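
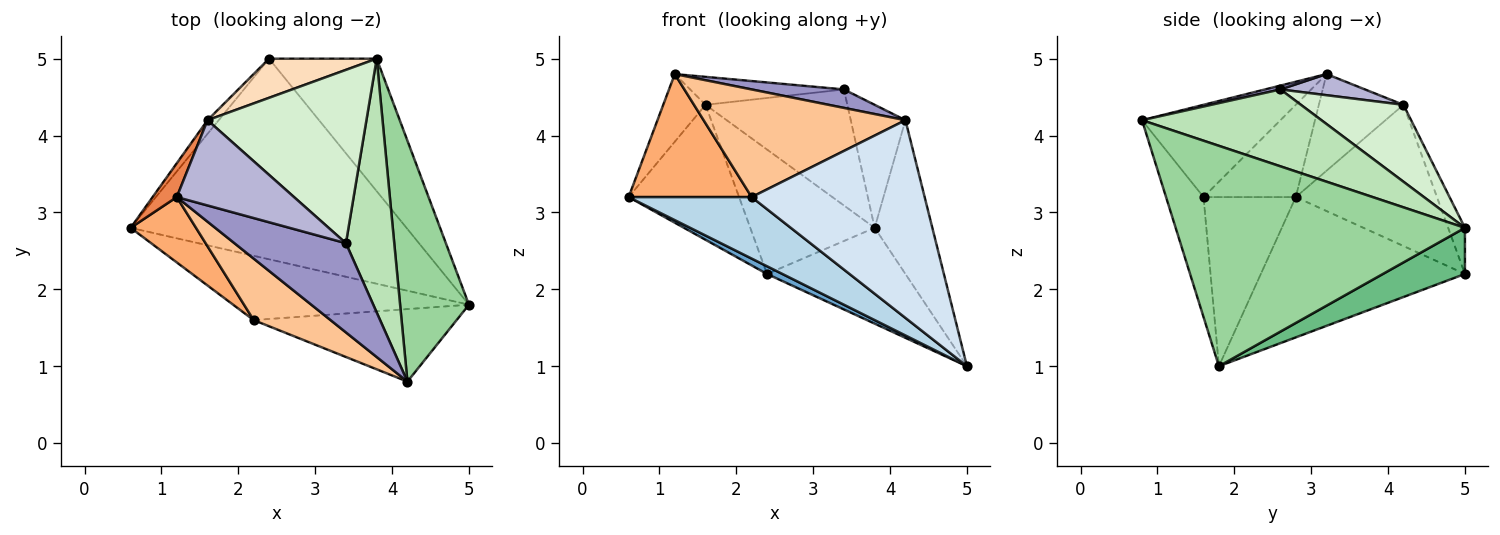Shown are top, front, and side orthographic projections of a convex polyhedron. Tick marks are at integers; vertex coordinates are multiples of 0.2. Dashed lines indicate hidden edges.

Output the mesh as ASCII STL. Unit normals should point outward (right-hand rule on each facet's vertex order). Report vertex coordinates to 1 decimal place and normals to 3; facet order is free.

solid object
 facet normal -0.453 -0.034 -0.891
  outer loop
   vertex 2.4 5.0 2.2
   vertex 5.0 1.8 1.0
   vertex 0.6 2.8 3.2
  endloop
 endfacet
 facet normal -0.786 0.615 -0.062
  outer loop
   vertex 1.6 4.2 4.4
   vertex 2.4 5.0 2.2
   vertex 0.6 2.8 3.2
  endloop
 endfacet
 facet normal -0.460 -0.614 -0.642
  outer loop
   vertex 2.2 1.6 3.2
   vertex 0.6 2.8 3.2
   vertex 5.0 1.8 1.0
  endloop
 endfacet
 facet normal -0.199 -0.920 -0.337
  outer loop
   vertex 2.2 1.6 3.2
   vertex 5.0 1.8 1.0
   vertex 4.2 0.8 4.2
  endloop
 endfacet
 facet normal -0.873 0.436 0.218
  outer loop
   vertex 1.2 3.2 4.8
   vertex 1.6 4.2 4.4
   vertex 0.6 2.8 3.2
  endloop
 endfacet
 facet normal -0.552 -0.736 0.391
  outer loop
   vertex 1.2 3.2 4.8
   vertex 0.6 2.8 3.2
   vertex 2.2 1.6 3.2
  endloop
 endfacet
 facet normal -0.512 -0.746 0.426
  outer loop
   vertex 1.2 3.2 4.8
   vertex 2.2 1.6 3.2
   vertex 4.2 0.8 4.2
  endloop
 endfacet
 facet normal -0.128 0.946 0.298
  outer loop
   vertex 3.8 5.0 2.8
   vertex 2.4 5.0 2.2
   vertex 1.6 4.2 4.4
  endloop
 endfacet
 facet normal 0.328 0.554 -0.765
  outer loop
   vertex 3.8 5.0 2.8
   vertex 5.0 1.8 1.0
   vertex 2.4 5.0 2.2
  endloop
 endfacet
 facet normal 0.938 0.187 0.293
  outer loop
   vertex 3.8 5.0 2.8
   vertex 4.2 0.8 4.2
   vertex 5.0 1.8 1.0
  endloop
 endfacet
 facet normal 0.820 0.250 0.515
  outer loop
   vertex 3.4 2.6 4.6
   vertex 4.2 0.8 4.2
   vertex 3.8 5.0 2.8
  endloop
 endfacet
 facet normal 0.373 0.516 0.771
  outer loop
   vertex 3.4 2.6 4.6
   vertex 3.8 5.0 2.8
   vertex 1.6 4.2 4.4
  endloop
 endfacet
 facet normal 0.034 -0.202 0.979
  outer loop
   vertex 3.4 2.6 4.6
   vertex 1.2 3.2 4.8
   vertex 4.2 0.8 4.2
  endloop
 endfacet
 facet normal 0.169 0.307 0.937
  outer loop
   vertex 3.4 2.6 4.6
   vertex 1.6 4.2 4.4
   vertex 1.2 3.2 4.8
  endloop
 endfacet
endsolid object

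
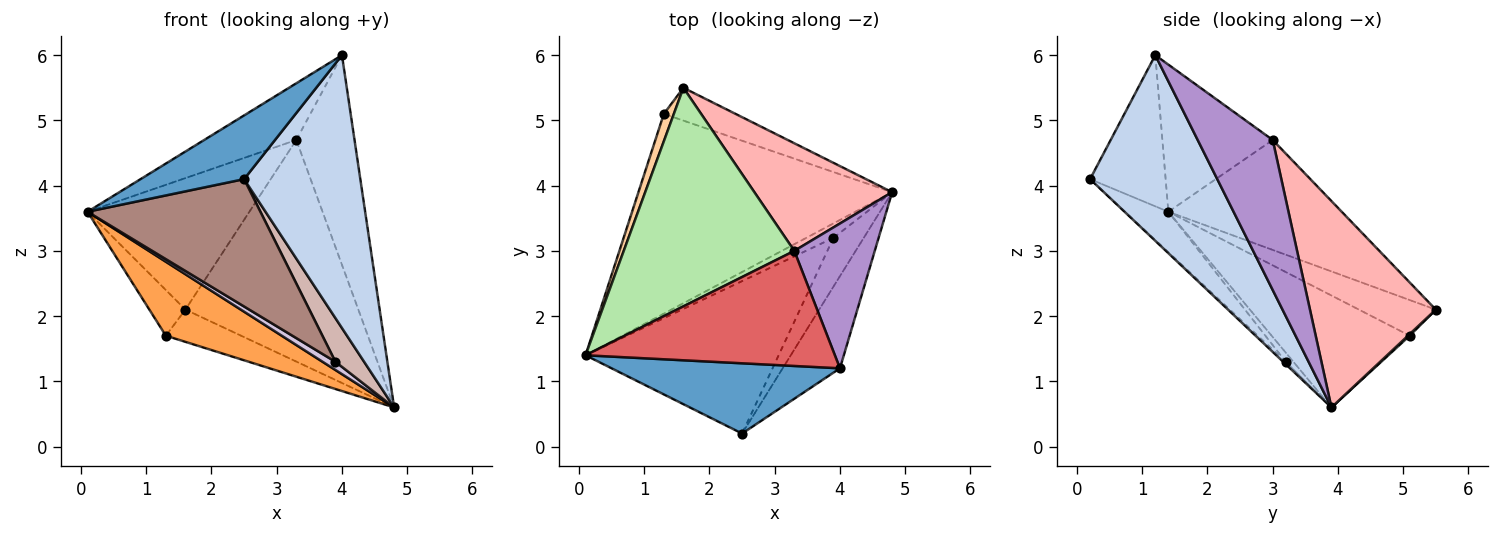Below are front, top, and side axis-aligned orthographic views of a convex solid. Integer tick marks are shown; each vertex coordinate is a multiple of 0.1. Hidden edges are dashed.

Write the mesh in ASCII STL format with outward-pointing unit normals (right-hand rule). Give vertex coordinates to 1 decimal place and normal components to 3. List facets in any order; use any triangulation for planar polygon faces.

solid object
 facet normal -0.440 -0.603 0.665
  outer loop
   vertex 2.5 0.2 4.1
   vertex 4.0 1.2 6.0
   vertex 0.1 1.4 3.6
  endloop
 endfacet
 facet normal 0.720 -0.658 -0.222
  outer loop
   vertex 2.5 0.2 4.1
   vertex 4.8 3.9 0.6
   vertex 4.0 1.2 6.0
  endloop
 endfacet
 facet normal -0.382 -0.321 -0.866
  outer loop
   vertex 1.3 5.1 1.7
   vertex 4.8 3.9 0.6
   vertex 0.1 1.4 3.6
  endloop
 endfacet
 facet normal -0.877 0.411 0.247
  outer loop
   vertex 1.3 5.1 1.7
   vertex 0.1 1.4 3.6
   vertex 1.6 5.5 2.1
  endloop
 endfacet
 facet normal 0.016 0.701 -0.713
  outer loop
   vertex 1.3 5.1 1.7
   vertex 1.6 5.5 2.1
   vertex 4.8 3.9 0.6
  endloop
 endfacet
 facet normal -0.483 0.451 0.750
  outer loop
   vertex 3.3 3.0 4.7
   vertex 1.6 5.5 2.1
   vertex 0.1 1.4 3.6
  endloop
 endfacet
 facet normal -0.468 0.391 0.793
  outer loop
   vertex 3.3 3.0 4.7
   vertex 0.1 1.4 3.6
   vertex 4.0 1.2 6.0
  endloop
 endfacet
 facet normal 0.548 0.753 0.366
  outer loop
   vertex 3.3 3.0 4.7
   vertex 4.8 3.9 0.6
   vertex 1.6 5.5 2.1
  endloop
 endfacet
 facet normal 0.727 0.565 0.390
  outer loop
   vertex 3.3 3.0 4.7
   vertex 4.0 1.2 6.0
   vertex 4.8 3.9 0.6
  endloop
 endfacet
 facet normal -0.281 -0.474 -0.835
  outer loop
   vertex 3.9 3.2 1.3
   vertex 0.1 1.4 3.6
   vertex 4.8 3.9 0.6
  endloop
 endfacet
 facet normal -0.159 -0.633 -0.758
  outer loop
   vertex 3.9 3.2 1.3
   vertex 2.5 0.2 4.1
   vertex 0.1 1.4 3.6
  endloop
 endfacet
 facet normal -0.061 -0.666 -0.744
  outer loop
   vertex 3.9 3.2 1.3
   vertex 4.8 3.9 0.6
   vertex 2.5 0.2 4.1
  endloop
 endfacet
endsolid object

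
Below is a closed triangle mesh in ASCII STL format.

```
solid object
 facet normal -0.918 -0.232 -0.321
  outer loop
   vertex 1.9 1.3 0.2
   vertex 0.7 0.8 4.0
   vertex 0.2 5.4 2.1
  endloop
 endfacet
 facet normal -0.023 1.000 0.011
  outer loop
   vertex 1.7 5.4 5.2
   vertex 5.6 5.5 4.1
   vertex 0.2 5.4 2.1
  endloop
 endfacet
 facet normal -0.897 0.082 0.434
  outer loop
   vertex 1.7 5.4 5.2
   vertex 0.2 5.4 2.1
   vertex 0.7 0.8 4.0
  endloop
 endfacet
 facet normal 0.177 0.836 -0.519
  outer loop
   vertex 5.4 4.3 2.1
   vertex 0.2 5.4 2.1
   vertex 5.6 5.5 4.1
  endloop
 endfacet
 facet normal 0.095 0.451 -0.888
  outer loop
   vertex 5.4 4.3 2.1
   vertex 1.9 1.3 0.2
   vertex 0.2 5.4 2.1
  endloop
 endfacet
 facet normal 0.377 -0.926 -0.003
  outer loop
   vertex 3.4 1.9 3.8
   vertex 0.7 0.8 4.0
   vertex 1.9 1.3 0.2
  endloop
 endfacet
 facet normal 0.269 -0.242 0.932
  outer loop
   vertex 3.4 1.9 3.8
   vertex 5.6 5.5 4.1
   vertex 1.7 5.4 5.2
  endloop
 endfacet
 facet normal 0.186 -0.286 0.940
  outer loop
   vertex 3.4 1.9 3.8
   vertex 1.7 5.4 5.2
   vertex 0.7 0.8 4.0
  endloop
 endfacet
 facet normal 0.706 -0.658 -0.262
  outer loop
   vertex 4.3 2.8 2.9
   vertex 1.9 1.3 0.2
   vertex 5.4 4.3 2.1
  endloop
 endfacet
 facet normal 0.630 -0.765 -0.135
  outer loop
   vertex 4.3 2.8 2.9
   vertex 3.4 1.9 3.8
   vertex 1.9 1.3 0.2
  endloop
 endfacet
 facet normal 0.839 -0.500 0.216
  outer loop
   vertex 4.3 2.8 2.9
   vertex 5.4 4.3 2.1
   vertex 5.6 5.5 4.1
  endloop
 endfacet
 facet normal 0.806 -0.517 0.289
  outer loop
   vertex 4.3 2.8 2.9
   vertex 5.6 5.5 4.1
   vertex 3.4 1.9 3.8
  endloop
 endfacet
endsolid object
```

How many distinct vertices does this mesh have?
8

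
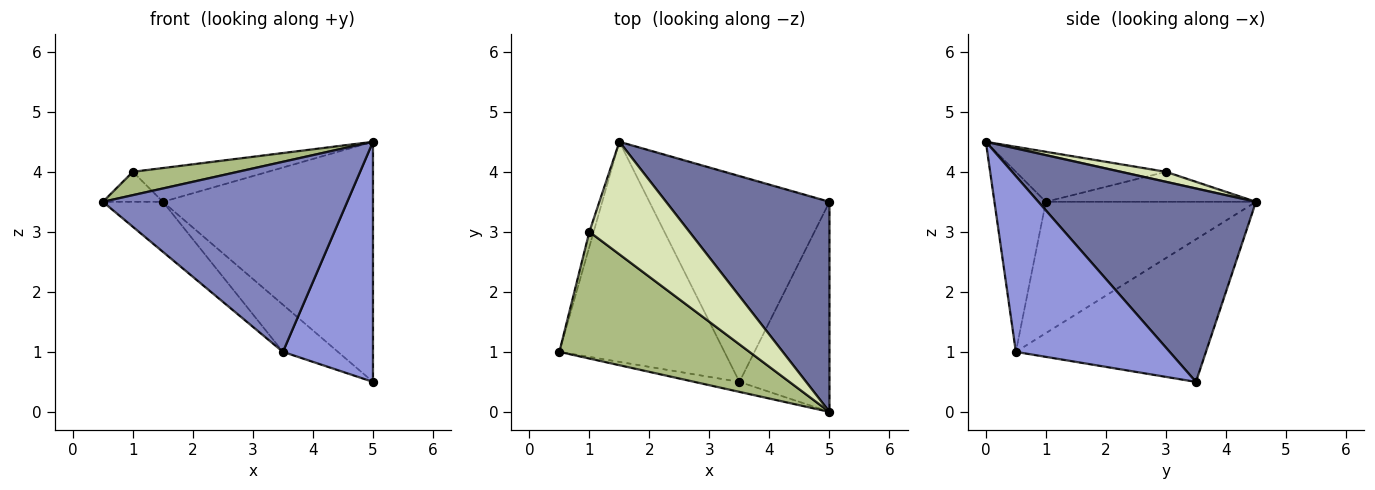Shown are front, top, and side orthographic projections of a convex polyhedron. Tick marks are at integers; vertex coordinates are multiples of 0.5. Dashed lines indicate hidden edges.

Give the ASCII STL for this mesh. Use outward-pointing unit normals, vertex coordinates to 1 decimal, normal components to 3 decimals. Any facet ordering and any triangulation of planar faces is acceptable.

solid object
 facet normal 0.615 0.594 0.519
  outer loop
   vertex 1.5 4.5 3.5
   vertex 5.0 0.0 4.5
   vertex 5.0 3.5 0.5
  endloop
 endfacet
 facet normal -0.206 -0.977 -0.051
  outer loop
   vertex 3.5 0.5 1.0
   vertex 5.0 0.0 4.5
   vertex 0.5 1.0 3.5
  endloop
 endfacet
 facet normal 0.789 -0.462 -0.404
  outer loop
   vertex 3.5 0.5 1.0
   vertex 5.0 3.5 0.5
   vertex 5.0 0.0 4.5
  endloop
 endfacet
 facet normal -0.613 0.175 -0.771
  outer loop
   vertex 3.5 0.5 1.0
   vertex 0.5 1.0 3.5
   vertex 1.5 4.5 3.5
  endloop
 endfacet
 facet normal -0.611 0.177 -0.772
  outer loop
   vertex 3.5 0.5 1.0
   vertex 1.5 4.5 3.5
   vertex 5.0 3.5 0.5
  endloop
 endfacet
 facet normal -0.251 -0.175 0.952
  outer loop
   vertex 1.0 3.0 4.0
   vertex 0.5 1.0 3.5
   vertex 5.0 0.0 4.5
  endloop
 endfacet
 facet normal -0.953 0.272 -0.136
  outer loop
   vertex 1.0 3.0 4.0
   vertex 1.5 4.5 3.5
   vertex 0.5 1.0 3.5
  endloop
 endfacet
 facet normal 0.095 0.286 0.953
  outer loop
   vertex 1.0 3.0 4.0
   vertex 5.0 0.0 4.5
   vertex 1.5 4.5 3.5
  endloop
 endfacet
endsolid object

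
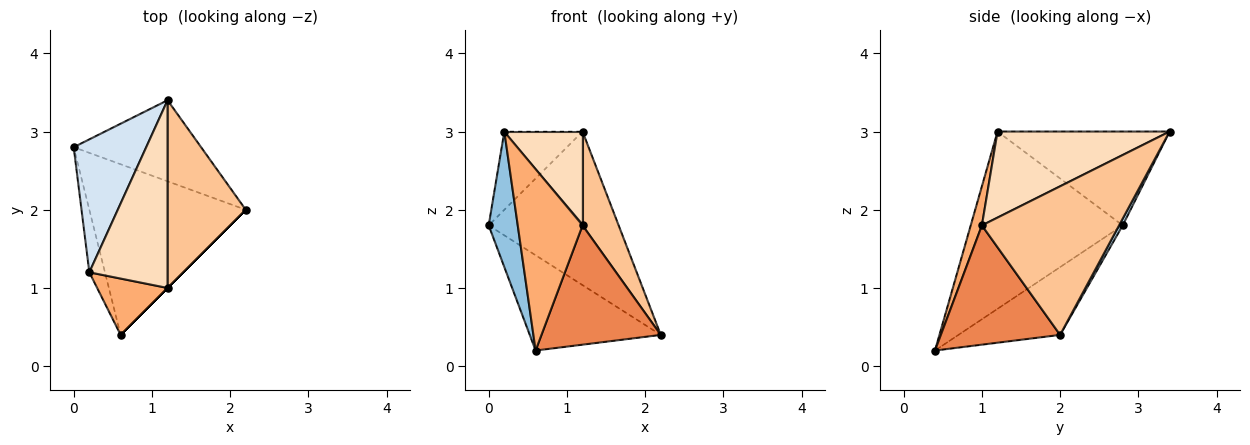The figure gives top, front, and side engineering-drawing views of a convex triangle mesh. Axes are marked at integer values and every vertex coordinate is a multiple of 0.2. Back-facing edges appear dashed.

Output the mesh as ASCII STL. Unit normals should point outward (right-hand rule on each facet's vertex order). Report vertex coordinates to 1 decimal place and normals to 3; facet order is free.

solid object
 facet normal -0.354 0.456 -0.817
  outer loop
   vertex 0.6 0.4 0.2
   vertex 0.0 2.8 1.8
   vertex 2.2 2.0 0.4
  endloop
 endfacet
 facet normal -0.979 -0.187 -0.086
  outer loop
   vertex 0.2 1.2 3.0
   vertex 0.0 2.8 1.8
   vertex 0.6 0.4 0.2
  endloop
 endfacet
 facet normal 0.025 0.884 -0.467
  outer loop
   vertex 1.2 3.4 3.0
   vertex 2.2 2.0 0.4
   vertex 0.0 2.8 1.8
  endloop
 endfacet
 facet normal -0.745 0.338 0.575
  outer loop
   vertex 1.2 3.4 3.0
   vertex 0.0 2.8 1.8
   vertex 0.2 1.2 3.0
  endloop
 endfacet
 facet normal 0.707 -0.707 0.000
  outer loop
   vertex 1.2 1.0 1.8
   vertex 0.6 0.4 0.2
   vertex 2.2 2.0 0.4
  endloop
 endfacet
 facet normal 0.162 -0.942 0.292
  outer loop
   vertex 1.2 1.0 1.8
   vertex 0.2 1.2 3.0
   vertex 0.6 0.4 0.2
  endloop
 endfacet
 facet normal 0.862 -0.227 0.454
  outer loop
   vertex 1.2 1.0 1.8
   vertex 2.2 2.0 0.4
   vertex 1.2 3.4 3.0
  endloop
 endfacet
 facet normal 0.701 -0.319 0.638
  outer loop
   vertex 1.2 1.0 1.8
   vertex 1.2 3.4 3.0
   vertex 0.2 1.2 3.0
  endloop
 endfacet
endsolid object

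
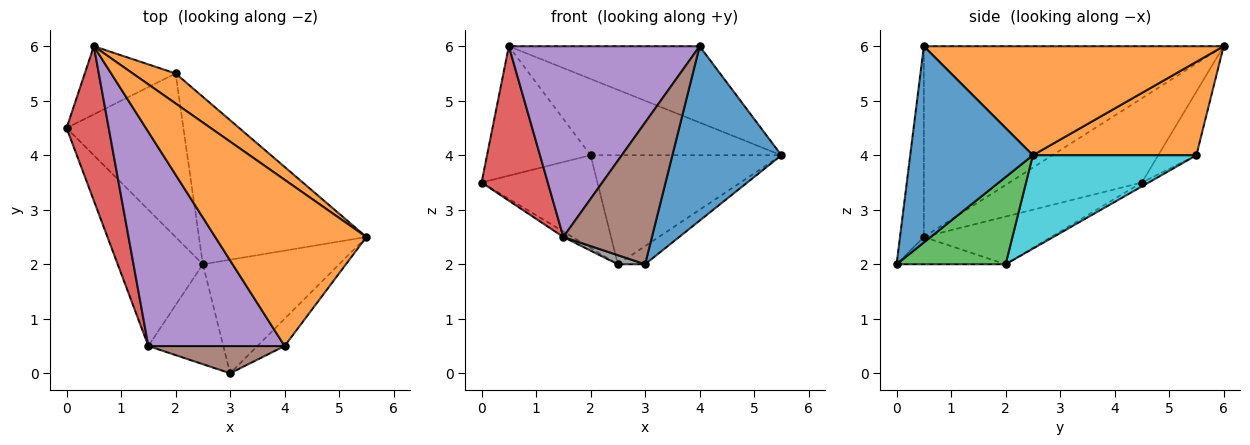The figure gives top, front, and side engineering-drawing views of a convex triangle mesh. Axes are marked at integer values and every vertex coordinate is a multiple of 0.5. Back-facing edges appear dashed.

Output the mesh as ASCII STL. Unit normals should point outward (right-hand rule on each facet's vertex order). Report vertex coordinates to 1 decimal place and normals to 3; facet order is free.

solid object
 facet normal 0.743 -0.661 -0.103
  outer loop
   vertex 4.0 0.5 6.0
   vertex 3.0 0.0 2.0
   vertex 5.5 2.5 4.0
  endloop
 endfacet
 facet normal 0.548 0.349 0.760
  outer loop
   vertex 4.0 0.5 6.0
   vertex 5.5 2.5 4.0
   vertex 0.5 6.0 6.0
  endloop
 endfacet
 facet normal 0.534 0.134 -0.835
  outer loop
   vertex 2.5 2.0 2.0
   vertex 5.5 2.5 4.0
   vertex 3.0 0.0 2.0
  endloop
 endfacet
 facet normal -0.816 -0.408 0.408
  outer loop
   vertex 1.5 0.5 2.5
   vertex 0.5 6.0 6.0
   vertex 0.0 4.5 3.5
  endloop
 endfacet
 facet normal -0.723 -0.460 0.516
  outer loop
   vertex 1.5 0.5 2.5
   vertex 4.0 0.5 6.0
   vertex 0.5 6.0 6.0
  endloop
 endfacet
 facet normal -0.256 -0.949 0.183
  outer loop
   vertex 1.5 0.5 2.5
   vertex 3.0 0.0 2.0
   vertex 4.0 0.5 6.0
  endloop
 endfacet
 facet normal -0.488 0.035 -0.872
  outer loop
   vertex 1.5 0.5 2.5
   vertex 0.0 4.5 3.5
   vertex 2.5 2.0 2.0
  endloop
 endfacet
 facet normal -0.341 -0.085 -0.936
  outer loop
   vertex 1.5 0.5 2.5
   vertex 2.5 2.0 2.0
   vertex 3.0 0.0 2.0
  endloop
 endfacet
 facet normal -0.029 0.493 -0.870
  outer loop
   vertex 2.0 5.5 4.0
   vertex 2.5 2.0 2.0
   vertex 0.0 4.5 3.5
  endloop
 endfacet
 facet normal 0.424 0.494 -0.759
  outer loop
   vertex 2.0 5.5 4.0
   vertex 5.5 2.5 4.0
   vertex 2.5 2.0 2.0
  endloop
 endfacet
 facet normal -0.310 0.841 -0.443
  outer loop
   vertex 2.0 5.5 4.0
   vertex 0.0 4.5 3.5
   vertex 0.5 6.0 6.0
  endloop
 endfacet
 facet normal 0.624 0.728 0.286
  outer loop
   vertex 2.0 5.5 4.0
   vertex 0.5 6.0 6.0
   vertex 5.5 2.5 4.0
  endloop
 endfacet
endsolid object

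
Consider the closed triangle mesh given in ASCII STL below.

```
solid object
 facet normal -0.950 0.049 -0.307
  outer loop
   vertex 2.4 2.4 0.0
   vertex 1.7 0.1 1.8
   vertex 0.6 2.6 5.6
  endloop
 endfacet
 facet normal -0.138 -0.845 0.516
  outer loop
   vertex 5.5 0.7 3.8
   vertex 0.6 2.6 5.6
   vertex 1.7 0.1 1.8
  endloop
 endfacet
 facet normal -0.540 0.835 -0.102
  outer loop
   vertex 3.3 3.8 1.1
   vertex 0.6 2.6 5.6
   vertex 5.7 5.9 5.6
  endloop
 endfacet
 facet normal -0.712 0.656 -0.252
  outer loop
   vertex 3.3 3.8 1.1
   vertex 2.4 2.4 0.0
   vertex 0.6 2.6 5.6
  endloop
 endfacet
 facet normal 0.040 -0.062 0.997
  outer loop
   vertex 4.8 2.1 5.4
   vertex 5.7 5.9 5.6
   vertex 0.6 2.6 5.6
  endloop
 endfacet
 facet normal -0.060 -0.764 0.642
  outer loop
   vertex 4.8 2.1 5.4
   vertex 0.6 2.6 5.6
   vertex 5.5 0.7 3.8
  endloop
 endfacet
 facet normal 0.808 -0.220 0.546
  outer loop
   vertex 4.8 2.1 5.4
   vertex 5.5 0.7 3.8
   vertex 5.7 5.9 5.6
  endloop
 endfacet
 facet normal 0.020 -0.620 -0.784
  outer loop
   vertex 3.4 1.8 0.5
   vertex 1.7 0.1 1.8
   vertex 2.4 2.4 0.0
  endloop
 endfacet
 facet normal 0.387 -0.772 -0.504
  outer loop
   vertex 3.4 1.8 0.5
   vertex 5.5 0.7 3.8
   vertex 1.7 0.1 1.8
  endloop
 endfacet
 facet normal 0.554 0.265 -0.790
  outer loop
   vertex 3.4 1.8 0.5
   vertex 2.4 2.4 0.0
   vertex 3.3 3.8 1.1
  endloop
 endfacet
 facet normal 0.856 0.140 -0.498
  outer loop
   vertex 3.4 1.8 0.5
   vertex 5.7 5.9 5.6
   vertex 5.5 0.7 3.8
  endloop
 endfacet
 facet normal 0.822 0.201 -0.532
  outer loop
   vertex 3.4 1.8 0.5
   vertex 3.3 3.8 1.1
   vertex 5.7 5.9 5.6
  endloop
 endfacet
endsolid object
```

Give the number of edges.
18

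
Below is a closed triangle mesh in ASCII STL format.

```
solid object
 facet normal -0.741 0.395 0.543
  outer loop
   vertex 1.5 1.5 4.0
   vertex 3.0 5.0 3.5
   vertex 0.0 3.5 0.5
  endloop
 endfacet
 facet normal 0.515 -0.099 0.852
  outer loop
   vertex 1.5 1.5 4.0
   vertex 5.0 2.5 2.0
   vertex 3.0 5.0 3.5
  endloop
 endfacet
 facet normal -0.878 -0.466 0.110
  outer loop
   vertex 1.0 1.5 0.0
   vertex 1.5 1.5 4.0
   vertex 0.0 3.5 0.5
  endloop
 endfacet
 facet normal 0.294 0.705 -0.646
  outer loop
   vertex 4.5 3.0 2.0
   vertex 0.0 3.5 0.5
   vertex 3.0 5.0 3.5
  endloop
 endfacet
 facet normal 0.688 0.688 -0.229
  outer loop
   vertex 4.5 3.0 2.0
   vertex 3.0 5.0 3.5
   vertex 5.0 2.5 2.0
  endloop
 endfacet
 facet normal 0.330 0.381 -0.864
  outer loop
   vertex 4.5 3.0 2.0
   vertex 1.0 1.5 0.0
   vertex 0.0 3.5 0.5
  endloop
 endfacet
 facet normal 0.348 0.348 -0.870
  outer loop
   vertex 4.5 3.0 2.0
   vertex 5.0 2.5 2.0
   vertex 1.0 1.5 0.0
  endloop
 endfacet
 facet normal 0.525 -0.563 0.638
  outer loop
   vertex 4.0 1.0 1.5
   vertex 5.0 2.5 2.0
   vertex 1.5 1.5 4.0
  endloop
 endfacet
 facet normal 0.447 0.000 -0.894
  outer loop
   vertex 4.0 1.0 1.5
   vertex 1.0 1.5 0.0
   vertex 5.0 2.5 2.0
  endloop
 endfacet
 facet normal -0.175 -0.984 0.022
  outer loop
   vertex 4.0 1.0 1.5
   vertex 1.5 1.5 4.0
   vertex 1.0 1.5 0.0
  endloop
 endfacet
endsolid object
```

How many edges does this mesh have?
15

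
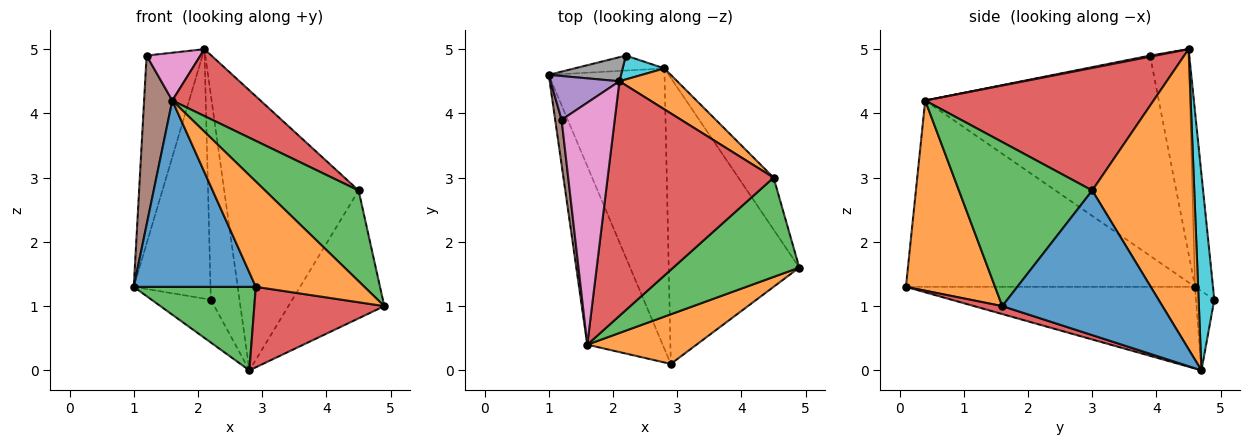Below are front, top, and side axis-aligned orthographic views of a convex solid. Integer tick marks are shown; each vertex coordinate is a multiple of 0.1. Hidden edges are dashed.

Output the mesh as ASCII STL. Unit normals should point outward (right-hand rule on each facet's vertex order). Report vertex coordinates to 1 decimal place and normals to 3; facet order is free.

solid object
 facet normal -0.863 -0.364 -0.349
  outer loop
   vertex 1.6 0.4 4.2
   vertex 1.0 4.6 1.3
   vertex 2.9 0.1 1.3
  endloop
 endfacet
 facet normal 0.596 -0.726 0.342
  outer loop
   vertex 1.6 0.4 4.2
   vertex 2.9 0.1 1.3
   vertex 4.9 1.6 1.0
  endloop
 endfacet
 facet normal -0.560 -0.237 -0.794
  outer loop
   vertex 2.8 4.7 0.0
   vertex 2.9 0.1 1.3
   vertex 1.0 4.6 1.3
  endloop
 endfacet
 facet normal 0.059 -0.270 -0.961
  outer loop
   vertex 2.8 4.7 0.0
   vertex 4.9 1.6 1.0
   vertex 2.9 0.1 1.3
  endloop
 endfacet
 facet normal -0.559 0.807 0.188
  outer loop
   vertex 1.2 3.9 4.9
   vertex 2.1 4.5 5.0
   vertex 1.0 4.6 1.3
  endloop
 endfacet
 facet normal -0.992 -0.120 0.032
  outer loop
   vertex 1.2 3.9 4.9
   vertex 1.0 4.6 1.3
   vertex 1.6 0.4 4.2
  endloop
 endfacet
 facet normal 0.020 -0.194 0.981
  outer loop
   vertex 1.2 3.9 4.9
   vertex 1.6 0.4 4.2
   vertex 2.1 4.5 5.0
  endloop
 endfacet
 facet normal -0.227 0.969 0.094
  outer loop
   vertex 2.2 4.9 1.1
   vertex 1.0 4.6 1.3
   vertex 2.1 4.5 5.0
  endloop
 endfacet
 facet normal -0.279 0.906 -0.317
  outer loop
   vertex 2.2 4.9 1.1
   vertex 2.8 4.7 0.0
   vertex 1.0 4.6 1.3
  endloop
 endfacet
 facet normal 0.477 0.873 0.102
  outer loop
   vertex 2.2 4.9 1.1
   vertex 2.1 4.5 5.0
   vertex 2.8 4.7 0.0
  endloop
 endfacet
 facet normal 0.840 0.503 -0.205
  outer loop
   vertex 4.5 3.0 2.8
   vertex 4.9 1.6 1.0
   vertex 2.8 4.7 0.0
  endloop
 endfacet
 facet normal 0.601 0.791 0.116
  outer loop
   vertex 4.5 3.0 2.8
   vertex 2.8 4.7 0.0
   vertex 2.1 4.5 5.0
  endloop
 endfacet
 facet normal 0.693 -0.486 0.532
  outer loop
   vertex 4.5 3.0 2.8
   vertex 1.6 0.4 4.2
   vertex 4.9 1.6 1.0
  endloop
 endfacet
 facet normal 0.579 -0.224 0.784
  outer loop
   vertex 4.5 3.0 2.8
   vertex 2.1 4.5 5.0
   vertex 1.6 0.4 4.2
  endloop
 endfacet
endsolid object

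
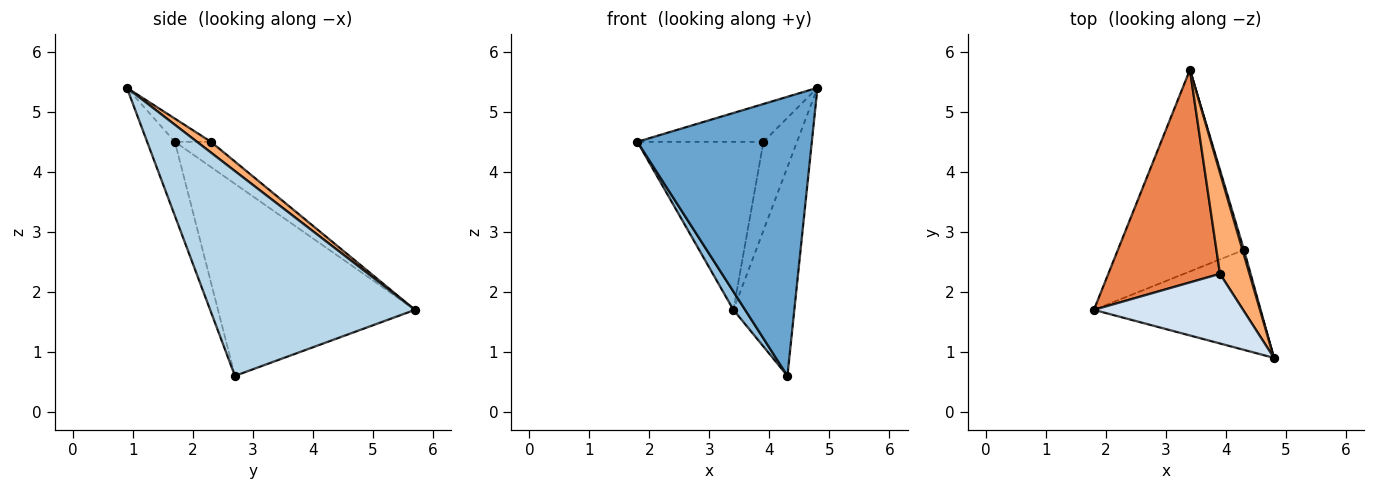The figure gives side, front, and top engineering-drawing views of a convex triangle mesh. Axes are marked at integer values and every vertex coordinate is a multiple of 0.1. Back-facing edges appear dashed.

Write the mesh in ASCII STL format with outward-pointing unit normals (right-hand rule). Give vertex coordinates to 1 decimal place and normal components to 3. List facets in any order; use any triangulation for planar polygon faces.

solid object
 facet normal -0.148 -0.931 -0.334
  outer loop
   vertex 4.3 2.7 0.6
   vertex 4.8 0.9 5.4
   vertex 1.8 1.7 4.5
  endloop
 endfacet
 facet normal -0.835 -0.050 -0.548
  outer loop
   vertex 4.3 2.7 0.6
   vertex 1.8 1.7 4.5
   vertex 3.4 5.7 1.7
  endloop
 endfacet
 facet normal 0.959 0.285 0.007
  outer loop
   vertex 4.3 2.7 0.6
   vertex 3.4 5.7 1.7
   vertex 4.8 0.9 5.4
  endloop
 endfacet
 facet normal -0.135 0.473 0.871
  outer loop
   vertex 3.9 2.3 4.5
   vertex 1.8 1.7 4.5
   vertex 4.8 0.9 5.4
  endloop
 endfacet
 facet normal -0.174 0.611 0.773
  outer loop
   vertex 3.9 2.3 4.5
   vertex 3.4 5.7 1.7
   vertex 1.8 1.7 4.5
  endloop
 endfacet
 facet normal 0.264 0.636 0.725
  outer loop
   vertex 3.9 2.3 4.5
   vertex 4.8 0.9 5.4
   vertex 3.4 5.7 1.7
  endloop
 endfacet
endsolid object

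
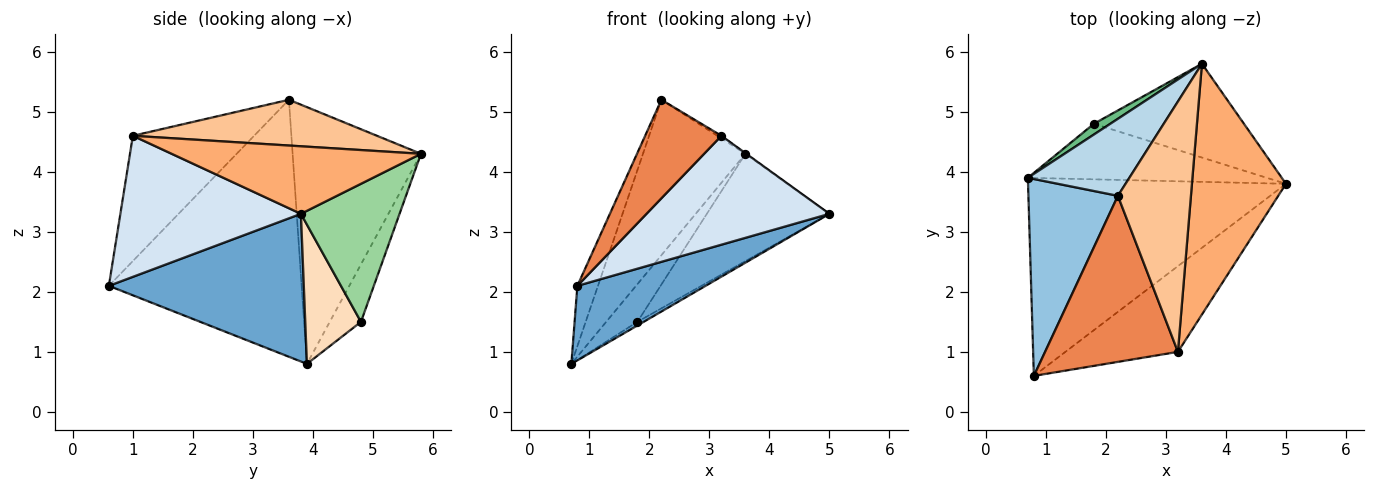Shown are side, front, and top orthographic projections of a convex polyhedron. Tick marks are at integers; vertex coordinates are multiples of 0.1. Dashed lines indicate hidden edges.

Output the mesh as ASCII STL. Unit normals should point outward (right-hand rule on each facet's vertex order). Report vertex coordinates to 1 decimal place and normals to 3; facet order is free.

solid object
 facet normal 0.472 -0.311 -0.825
  outer loop
   vertex 0.8 0.6 2.1
   vertex 0.7 3.9 0.8
   vertex 5.0 3.8 3.3
  endloop
 endfacet
 facet normal -0.940 0.100 0.327
  outer loop
   vertex 2.2 3.6 5.2
   vertex 0.7 3.9 0.8
   vertex 0.8 0.6 2.1
  endloop
 endfacet
 facet normal -0.747 0.596 0.295
  outer loop
   vertex 3.6 5.8 4.3
   vertex 0.7 3.9 0.8
   vertex 2.2 3.6 5.2
  endloop
 endfacet
 facet normal 0.613 -0.621 -0.489
  outer loop
   vertex 3.2 1.0 4.6
   vertex 0.8 0.6 2.1
   vertex 5.0 3.8 3.3
  endloop
 endfacet
 facet normal -0.630 -0.396 0.668
  outer loop
   vertex 3.2 1.0 4.6
   vertex 2.2 3.6 5.2
   vertex 0.8 0.6 2.1
  endloop
 endfacet
 facet normal 0.583 0.002 0.812
  outer loop
   vertex 3.2 1.0 4.6
   vertex 5.0 3.8 3.3
   vertex 3.6 5.8 4.3
  endloop
 endfacet
 facet normal 0.531 0.009 0.847
  outer loop
   vertex 3.2 1.0 4.6
   vertex 3.6 5.8 4.3
   vertex 2.2 3.6 5.2
  endloop
 endfacet
 facet normal 0.503 0.056 -0.863
  outer loop
   vertex 1.8 4.8 1.5
   vertex 5.0 3.8 3.3
   vertex 0.7 3.9 0.8
  endloop
 endfacet
 facet normal -0.693 0.693 0.198
  outer loop
   vertex 1.8 4.8 1.5
   vertex 0.7 3.9 0.8
   vertex 3.6 5.8 4.3
  endloop
 endfacet
 facet normal 0.518 0.644 -0.563
  outer loop
   vertex 1.8 4.8 1.5
   vertex 3.6 5.8 4.3
   vertex 5.0 3.8 3.3
  endloop
 endfacet
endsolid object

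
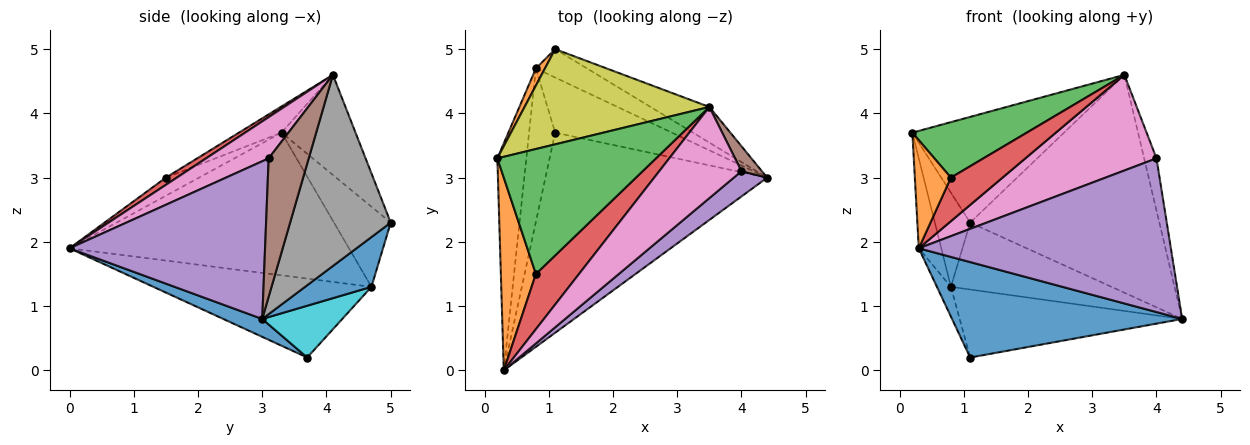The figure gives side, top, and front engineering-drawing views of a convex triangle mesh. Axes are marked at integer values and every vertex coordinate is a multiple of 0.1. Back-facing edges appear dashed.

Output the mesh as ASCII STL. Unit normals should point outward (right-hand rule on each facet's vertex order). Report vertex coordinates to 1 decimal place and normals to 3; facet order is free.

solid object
 facet normal 0.073 -0.429 -0.900
  outer loop
   vertex 1.1 3.7 0.2
   vertex 4.4 3.0 0.8
   vertex 0.3 0.0 1.9
  endloop
 endfacet
 facet normal -0.411 -0.446 0.795
  outer loop
   vertex 0.8 1.5 3.0
   vertex 0.2 3.3 3.7
   vertex 0.3 0.0 1.9
  endloop
 endfacet
 facet normal -0.149 -0.401 0.904
  outer loop
   vertex 0.8 1.5 3.0
   vertex 3.5 4.1 4.6
   vertex 0.2 3.3 3.7
  endloop
 endfacet
 facet normal 0.130 -0.614 0.778
  outer loop
   vertex 0.8 1.5 3.0
   vertex 0.3 0.0 1.9
   vertex 3.5 4.1 4.6
  endloop
 endfacet
 facet normal 0.608 -0.784 0.129
  outer loop
   vertex 4.0 3.1 3.3
   vertex 0.3 0.0 1.9
   vertex 4.4 3.0 0.8
  endloop
 endfacet
 facet normal 0.946 0.291 0.140
  outer loop
   vertex 4.0 3.1 3.3
   vertex 4.4 3.0 0.8
   vertex 3.5 4.1 4.6
  endloop
 endfacet
 facet normal 0.327 -0.684 0.652
  outer loop
   vertex 4.0 3.1 3.3
   vertex 3.5 4.1 4.6
   vertex 0.3 0.0 1.9
  endloop
 endfacet
 facet normal 0.465 0.874 -0.143
  outer loop
   vertex 1.1 5.0 2.3
   vertex 3.5 4.1 4.6
   vertex 4.4 3.0 0.8
  endloop
 endfacet
 facet normal -0.341 0.699 0.629
  outer loop
   vertex 1.1 5.0 2.3
   vertex 0.2 3.3 3.7
   vertex 3.5 4.1 4.6
  endloop
 endfacet
 facet normal 0.269 0.748 -0.607
  outer loop
   vertex 0.8 4.7 1.3
   vertex 4.4 3.0 0.8
   vertex 1.1 3.7 0.2
  endloop
 endfacet
 facet normal 0.356 0.860 -0.365
  outer loop
   vertex 0.8 4.7 1.3
   vertex 1.1 5.0 2.3
   vertex 4.4 3.0 0.8
  endloop
 endfacet
 facet normal -0.845 0.526 0.096
  outer loop
   vertex 0.8 4.7 1.3
   vertex 0.2 3.3 3.7
   vertex 1.1 5.0 2.3
  endloop
 endfacet
 facet normal -0.977 0.079 -0.198
  outer loop
   vertex 0.8 4.7 1.3
   vertex 0.3 0.0 1.9
   vertex 0.2 3.3 3.7
  endloop
 endfacet
 facet normal -0.948 0.061 -0.314
  outer loop
   vertex 0.8 4.7 1.3
   vertex 1.1 3.7 0.2
   vertex 0.3 0.0 1.9
  endloop
 endfacet
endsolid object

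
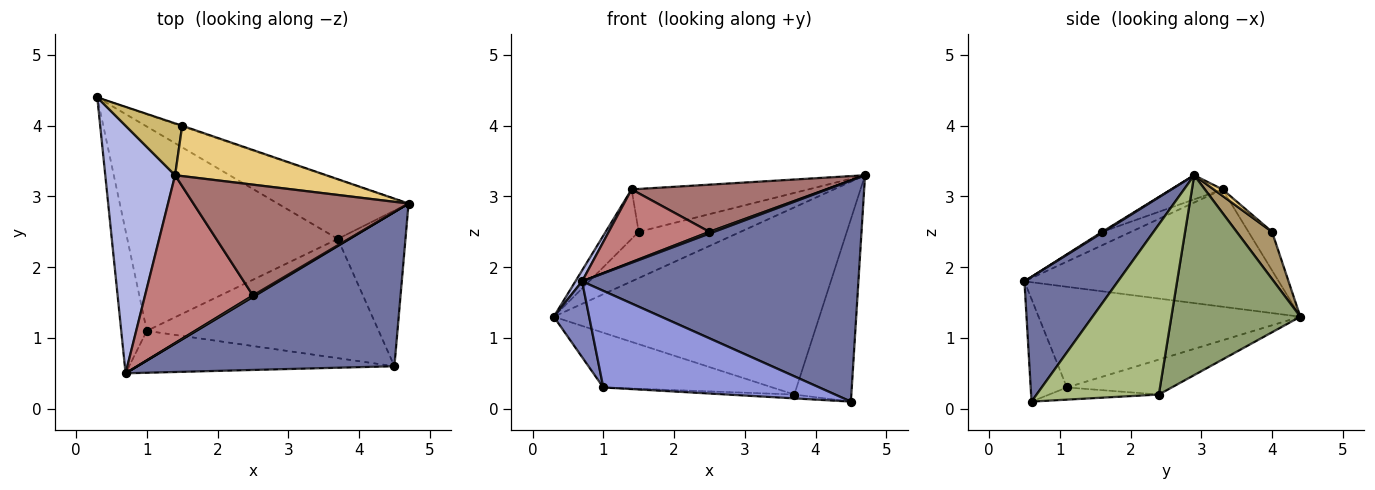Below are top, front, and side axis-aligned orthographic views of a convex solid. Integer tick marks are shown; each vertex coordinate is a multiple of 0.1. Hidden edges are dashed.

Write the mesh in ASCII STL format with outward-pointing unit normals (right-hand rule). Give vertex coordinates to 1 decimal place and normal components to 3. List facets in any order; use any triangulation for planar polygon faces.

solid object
 facet normal 0.267 -0.790 0.551
  outer loop
   vertex 4.5 0.6 0.1
   vertex 4.7 2.9 3.3
   vertex 0.7 0.5 1.8
  endloop
 endfacet
 facet normal -0.961 -0.130 -0.244
  outer loop
   vertex 1.0 1.1 0.3
   vertex 0.7 0.5 1.8
   vertex 0.3 4.4 1.3
  endloop
 endfacet
 facet normal -0.152 -0.907 -0.393
  outer loop
   vertex 1.0 1.1 0.3
   vertex 4.5 0.6 0.1
   vertex 0.7 0.5 1.8
  endloop
 endfacet
 facet normal -0.859 -0.023 0.511
  outer loop
   vertex 1.4 3.3 3.1
   vertex 0.3 4.4 1.3
   vertex 0.7 0.5 1.8
  endloop
 endfacet
 facet normal 0.420 0.865 -0.275
  outer loop
   vertex 3.7 2.4 0.2
   vertex 0.3 4.4 1.3
   vertex 4.7 2.9 3.3
  endloop
 endfacet
 facet normal 0.853 0.398 -0.339
  outer loop
   vertex 3.7 2.4 0.2
   vertex 4.7 2.9 3.3
   vertex 4.5 0.6 0.1
  endloop
 endfacet
 facet normal -0.158 0.255 -0.954
  outer loop
   vertex 3.7 2.4 0.2
   vertex 1.0 1.1 0.3
   vertex 0.3 4.4 1.3
  endloop
 endfacet
 facet normal -0.052 0.032 -0.998
  outer loop
   vertex 3.7 2.4 0.2
   vertex 4.5 0.6 0.1
   vertex 1.0 1.1 0.3
  endloop
 endfacet
 facet normal 0.328 0.945 -0.013
  outer loop
   vertex 1.5 4.0 2.5
   vertex 4.7 2.9 3.3
   vertex 0.3 4.4 1.3
  endloop
 endfacet
 facet normal -0.442 0.619 0.649
  outer loop
   vertex 1.5 4.0 2.5
   vertex 0.3 4.4 1.3
   vertex 1.4 3.3 3.1
  endloop
 endfacet
 facet normal 0.032 0.648 0.761
  outer loop
   vertex 1.5 4.0 2.5
   vertex 1.4 3.3 3.1
   vertex 4.7 2.9 3.3
  endloop
 endfacet
 facet normal 0.228 -0.760 0.608
  outer loop
   vertex 2.5 1.6 2.5
   vertex 0.7 0.5 1.8
   vertex 4.7 2.9 3.3
  endloop
 endfacet
 facet normal -0.103 -0.389 0.915
  outer loop
   vertex 2.5 1.6 2.5
   vertex 4.7 2.9 3.3
   vertex 1.4 3.3 3.1
  endloop
 endfacet
 facet normal -0.113 -0.395 0.912
  outer loop
   vertex 2.5 1.6 2.5
   vertex 1.4 3.3 3.1
   vertex 0.7 0.5 1.8
  endloop
 endfacet
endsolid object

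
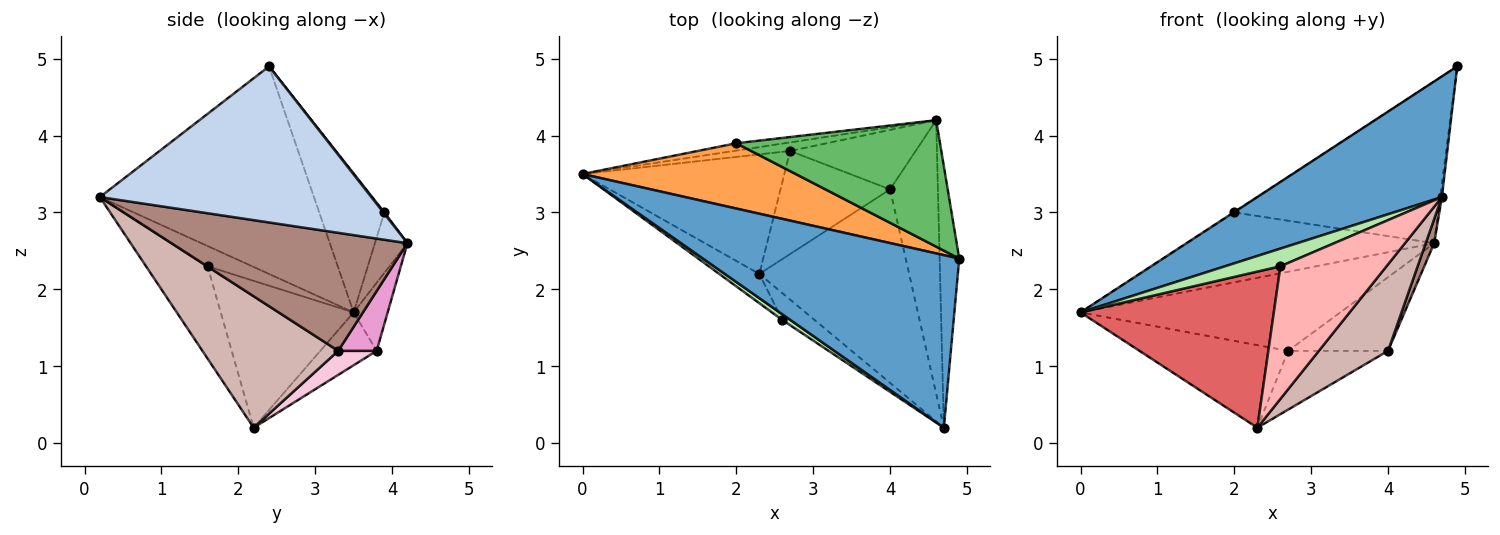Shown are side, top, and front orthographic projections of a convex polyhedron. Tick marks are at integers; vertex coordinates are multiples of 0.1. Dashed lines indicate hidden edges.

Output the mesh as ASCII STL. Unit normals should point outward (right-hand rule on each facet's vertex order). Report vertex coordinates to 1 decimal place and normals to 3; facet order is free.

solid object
 facet normal -0.553 -0.477 0.683
  outer loop
   vertex 4.7 0.2 3.2
   vertex 4.9 2.4 4.9
   vertex 0.0 3.5 1.7
  endloop
 endfacet
 facet normal 0.992 0.006 -0.125
  outer loop
   vertex 4.6 4.2 2.6
   vertex 4.9 2.4 4.9
   vertex 4.7 0.2 3.2
  endloop
 endfacet
 facet normal -0.546 0.006 0.838
  outer loop
   vertex 2.0 3.9 3.0
   vertex 0.0 3.5 1.7
   vertex 4.9 2.4 4.9
  endloop
 endfacet
 facet normal -0.130 0.986 -0.104
  outer loop
   vertex 2.0 3.9 3.0
   vertex 4.6 4.2 2.6
   vertex 0.0 3.5 1.7
  endloop
 endfacet
 facet normal 0.004 0.788 0.616
  outer loop
   vertex 2.0 3.9 3.0
   vertex 4.9 2.4 4.9
   vertex 4.6 4.2 2.6
  endloop
 endfacet
 facet normal -0.608 -0.755 0.245
  outer loop
   vertex 2.6 1.6 2.3
   vertex 4.7 0.2 3.2
   vertex 0.0 3.5 1.7
  endloop
 endfacet
 facet normal -0.560 -0.814 -0.153
  outer loop
   vertex 2.6 1.6 2.3
   vertex 0.0 3.5 1.7
   vertex 2.3 2.2 0.2
  endloop
 endfacet
 facet normal -0.494 -0.852 -0.173
  outer loop
   vertex 2.6 1.6 2.3
   vertex 2.3 2.2 0.2
   vertex 4.7 0.2 3.2
  endloop
 endfacet
 facet normal -0.129 0.986 -0.106
  outer loop
   vertex 2.7 3.8 1.2
   vertex 0.0 3.5 1.7
   vertex 4.6 4.2 2.6
  endloop
 endfacet
 facet normal -0.211 0.555 -0.804
  outer loop
   vertex 2.7 3.8 1.2
   vertex 2.3 2.2 0.2
   vertex 0.0 3.5 1.7
  endloop
 endfacet
 facet normal 0.926 -0.033 -0.376
  outer loop
   vertex 4.0 3.3 1.2
   vertex 4.6 4.2 2.6
   vertex 4.7 0.2 3.2
  endloop
 endfacet
 facet normal 0.625 -0.319 -0.713
  outer loop
   vertex 4.0 3.3 1.2
   vertex 4.7 0.2 3.2
   vertex 2.3 2.2 0.2
  endloop
 endfacet
 facet normal 0.287 0.745 -0.602
  outer loop
   vertex 4.0 3.3 1.2
   vertex 2.7 3.8 1.2
   vertex 4.6 4.2 2.6
  endloop
 endfacet
 facet normal 0.187 0.487 -0.853
  outer loop
   vertex 4.0 3.3 1.2
   vertex 2.3 2.2 0.2
   vertex 2.7 3.8 1.2
  endloop
 endfacet
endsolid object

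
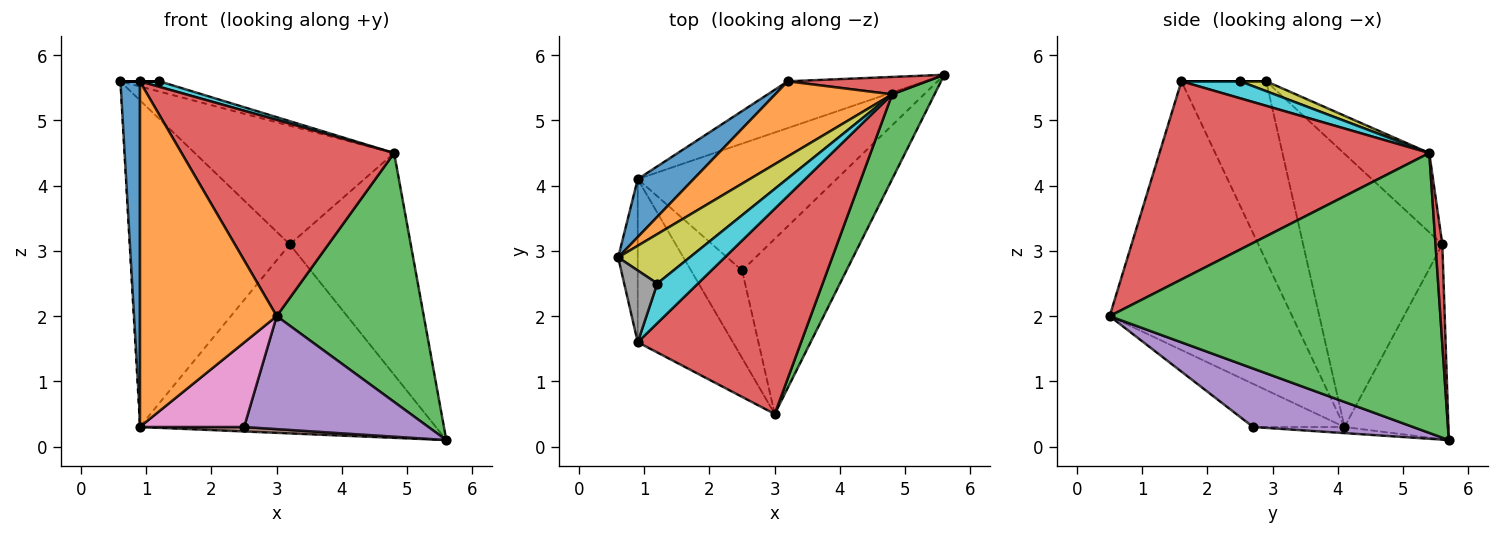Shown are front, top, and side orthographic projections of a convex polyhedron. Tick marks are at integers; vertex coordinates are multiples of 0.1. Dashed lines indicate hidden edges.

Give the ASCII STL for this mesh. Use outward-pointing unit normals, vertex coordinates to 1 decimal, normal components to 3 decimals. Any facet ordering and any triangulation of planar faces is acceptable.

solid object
 facet normal -0.969 -0.224 -0.105
  outer loop
   vertex 0.9 4.1 0.3
   vertex 0.9 1.6 5.6
   vertex 0.6 2.9 5.6
  endloop
 endfacet
 facet normal -0.770 -0.578 -0.272
  outer loop
   vertex 0.9 4.1 0.3
   vertex 3.0 0.5 2.0
   vertex 0.9 1.6 5.6
  endloop
 endfacet
 facet normal 0.905 -0.402 0.137
  outer loop
   vertex 4.8 5.4 4.5
   vertex 3.0 0.5 2.0
   vertex 5.6 5.7 0.1
  endloop
 endfacet
 facet normal 0.659 -0.519 0.543
  outer loop
   vertex 4.8 5.4 4.5
   vertex 0.9 1.6 5.6
   vertex 3.0 0.5 2.0
  endloop
 endfacet
 facet normal 0.426 -0.491 -0.760
  outer loop
   vertex 2.5 2.7 0.3
   vertex 5.6 5.7 0.1
   vertex 3.0 0.5 2.0
  endloop
 endfacet
 facet normal -0.031 -0.035 -0.999
  outer loop
   vertex 2.5 2.7 0.3
   vertex 0.9 4.1 0.3
   vertex 5.6 5.7 0.1
  endloop
 endfacet
 facet normal -0.519 -0.593 -0.615
  outer loop
   vertex 2.5 2.7 0.3
   vertex 3.0 0.5 2.0
   vertex 0.9 4.1 0.3
  endloop
 endfacet
 facet normal 0.000 0.000 1.000
  outer loop
   vertex 1.2 2.5 5.6
   vertex 0.6 2.9 5.6
   vertex 0.9 1.6 5.6
  endloop
 endfacet
 facet normal 0.134 0.201 0.970
  outer loop
   vertex 1.2 2.5 5.6
   vertex 4.8 5.4 4.5
   vertex 0.6 2.9 5.6
  endloop
 endfacet
 facet normal 0.382 -0.127 0.915
  outer loop
   vertex 1.2 2.5 5.6
   vertex 0.9 1.6 5.6
   vertex 4.8 5.4 4.5
  endloop
 endfacet
 facet normal -0.650 0.749 0.133
  outer loop
   vertex 3.2 5.6 3.1
   vertex 0.9 4.1 0.3
   vertex 0.6 2.9 5.6
  endloop
 endfacet
 facet normal -0.341 0.794 0.503
  outer loop
   vertex 3.2 5.6 3.1
   vertex 0.6 2.9 5.6
   vertex 4.8 5.4 4.5
  endloop
 endfacet
 facet normal -0.322 0.919 -0.227
  outer loop
   vertex 3.2 5.6 3.1
   vertex 5.6 5.7 0.1
   vertex 0.9 4.1 0.3
  endloop
 endfacet
 facet normal 0.056 0.995 0.078
  outer loop
   vertex 3.2 5.6 3.1
   vertex 4.8 5.4 4.5
   vertex 5.6 5.7 0.1
  endloop
 endfacet
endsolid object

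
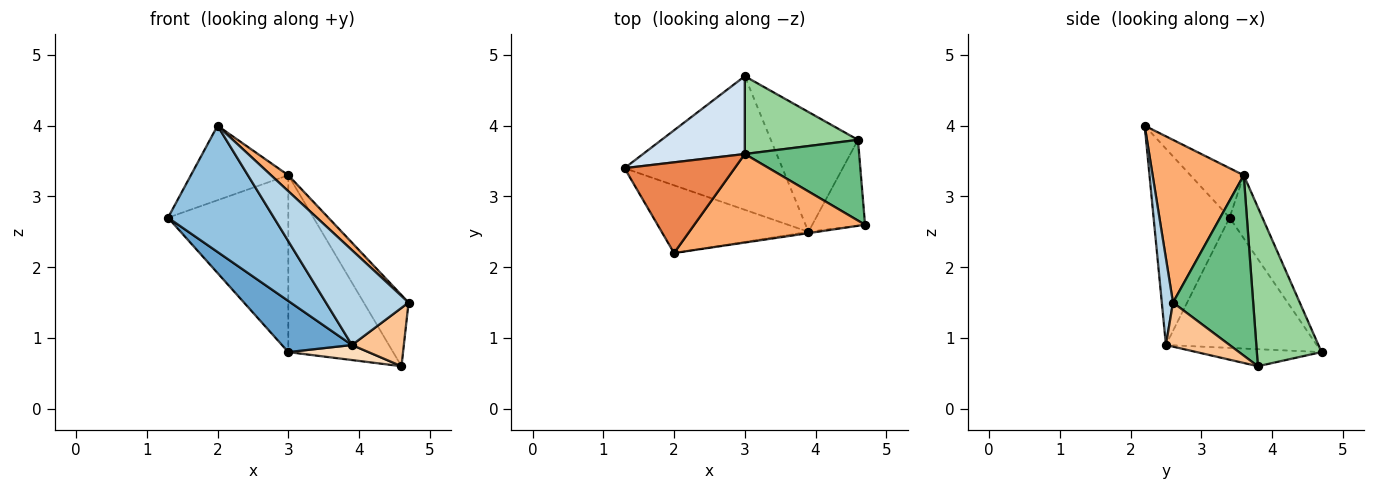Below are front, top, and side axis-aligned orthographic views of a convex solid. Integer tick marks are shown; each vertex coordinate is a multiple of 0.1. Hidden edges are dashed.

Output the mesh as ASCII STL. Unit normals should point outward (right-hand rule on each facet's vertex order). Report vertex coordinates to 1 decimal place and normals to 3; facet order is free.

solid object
 facet normal -0.610 -0.283 -0.740
  outer loop
   vertex 3.9 2.5 0.9
   vertex 1.3 3.4 2.7
   vertex 3.0 4.7 0.8
  endloop
 endfacet
 facet normal -0.534 -0.745 -0.400
  outer loop
   vertex 3.9 2.5 0.9
   vertex 2.0 2.2 4.0
   vertex 1.3 3.4 2.7
  endloop
 endfacet
 facet normal 0.134 -0.991 -0.014
  outer loop
   vertex 3.9 2.5 0.9
   vertex 4.7 2.6 1.5
   vertex 2.0 2.2 4.0
  endloop
 endfacet
 facet normal -0.242 0.888 0.391
  outer loop
   vertex 3.0 3.6 3.3
   vertex 3.0 4.7 0.8
   vertex 1.3 3.4 2.7
  endloop
 endfacet
 facet normal -0.328 0.599 0.730
  outer loop
   vertex 3.0 3.6 3.3
   vertex 1.3 3.4 2.7
   vertex 2.0 2.2 4.0
  endloop
 endfacet
 facet normal 0.684 -0.130 0.718
  outer loop
   vertex 3.0 3.6 3.3
   vertex 2.0 2.2 4.0
   vertex 4.7 2.6 1.5
  endloop
 endfacet
 facet normal 0.568 -0.463 -0.680
  outer loop
   vertex 4.6 3.8 0.6
   vertex 4.7 2.6 1.5
   vertex 3.9 2.5 0.9
  endloop
 endfacet
 facet normal -0.190 -0.122 -0.974
  outer loop
   vertex 4.6 3.8 0.6
   vertex 3.9 2.5 0.9
   vertex 3.0 4.7 0.8
  endloop
 endfacet
 facet normal 0.764 0.427 0.484
  outer loop
   vertex 4.6 3.8 0.6
   vertex 3.0 3.6 3.3
   vertex 4.7 2.6 1.5
  endloop
 endfacet
 facet normal 0.492 0.797 0.351
  outer loop
   vertex 4.6 3.8 0.6
   vertex 3.0 4.7 0.8
   vertex 3.0 3.6 3.3
  endloop
 endfacet
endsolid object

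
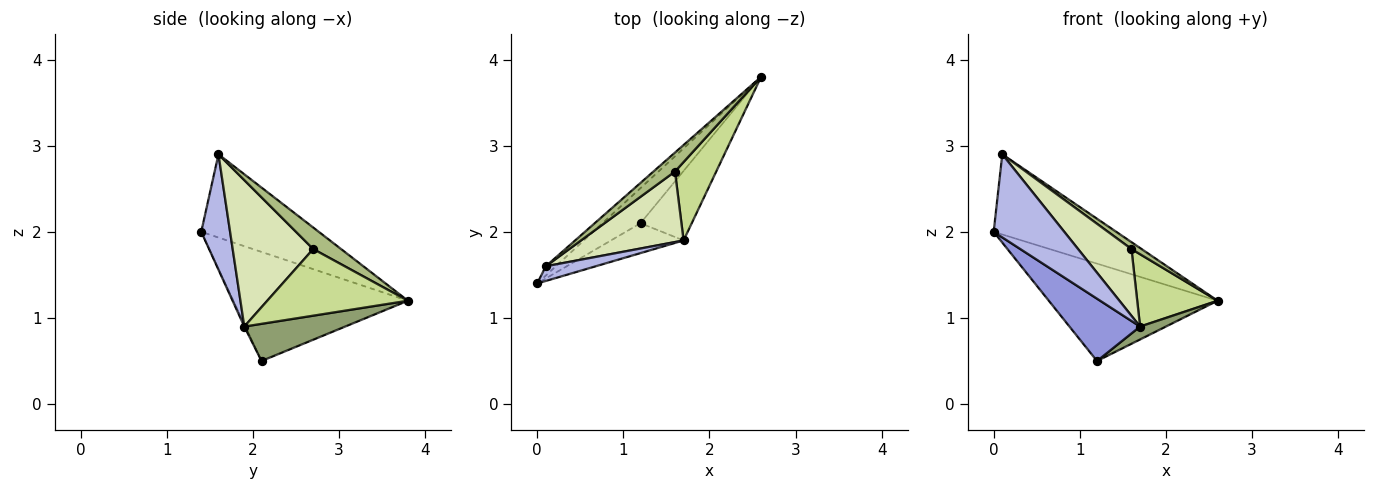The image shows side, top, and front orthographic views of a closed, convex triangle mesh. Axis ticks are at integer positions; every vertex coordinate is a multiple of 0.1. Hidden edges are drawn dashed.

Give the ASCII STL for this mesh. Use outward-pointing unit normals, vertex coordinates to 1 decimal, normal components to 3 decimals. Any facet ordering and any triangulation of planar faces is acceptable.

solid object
 facet normal -0.697 0.674 -0.243
  outer loop
   vertex 1.2 2.1 0.5
   vertex 0.0 1.4 2.0
   vertex 2.6 3.8 1.2
  endloop
 endfacet
 facet normal -0.690 0.719 -0.083
  outer loop
   vertex 0.1 1.6 2.9
   vertex 2.6 3.8 1.2
   vertex 0.0 1.4 2.0
  endloop
 endfacet
 facet normal -0.015 -0.902 -0.432
  outer loop
   vertex 1.7 1.9 0.9
   vertex 0.0 1.4 2.0
   vertex 1.2 2.1 0.5
  endloop
 endfacet
 facet normal 0.373 -0.914 0.162
  outer loop
   vertex 1.7 1.9 0.9
   vertex 0.1 1.6 2.9
   vertex 0.0 1.4 2.0
  endloop
 endfacet
 facet normal 0.581 -0.149 -0.800
  outer loop
   vertex 1.7 1.9 0.9
   vertex 1.2 2.1 0.5
   vertex 2.6 3.8 1.2
  endloop
 endfacet
 facet normal 0.685 -0.249 0.685
  outer loop
   vertex 1.6 2.7 1.8
   vertex 2.6 3.8 1.2
   vertex 0.1 1.6 2.9
  endloop
 endfacet
 facet normal 0.765 -0.437 0.473
  outer loop
   vertex 1.6 2.7 1.8
   vertex 1.7 1.9 0.9
   vertex 2.6 3.8 1.2
  endloop
 endfacet
 facet normal 0.720 -0.477 0.504
  outer loop
   vertex 1.6 2.7 1.8
   vertex 0.1 1.6 2.9
   vertex 1.7 1.9 0.9
  endloop
 endfacet
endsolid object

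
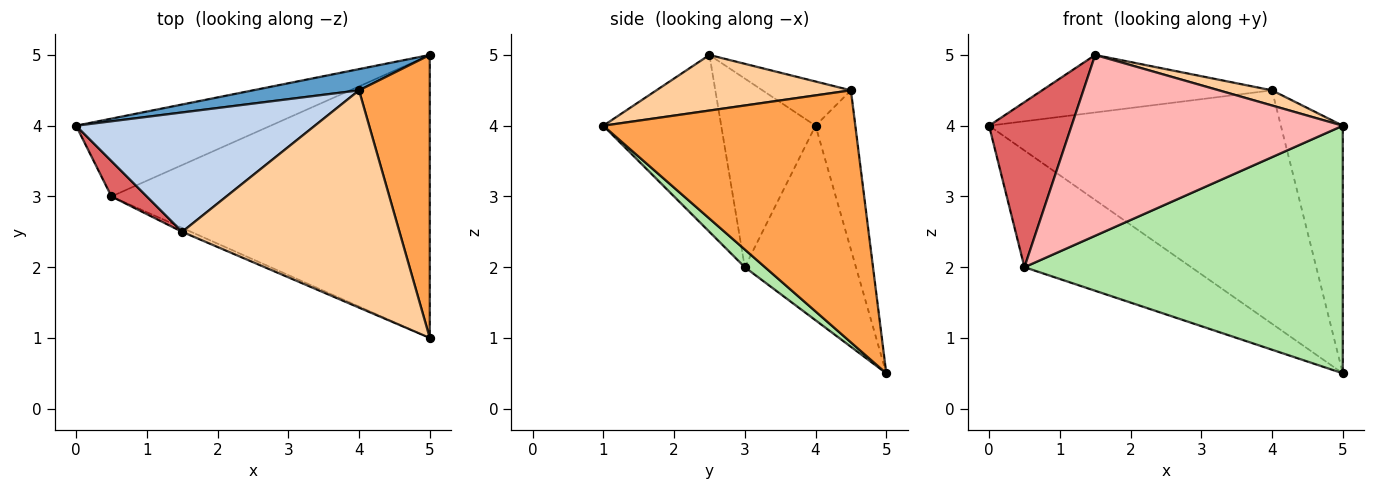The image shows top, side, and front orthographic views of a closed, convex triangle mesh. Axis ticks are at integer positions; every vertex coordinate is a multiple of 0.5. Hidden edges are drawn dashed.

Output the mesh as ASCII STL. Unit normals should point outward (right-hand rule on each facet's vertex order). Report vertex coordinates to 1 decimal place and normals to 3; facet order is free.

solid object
 facet normal -0.135 0.987 0.090
  outer loop
   vertex 4.0 4.5 4.5
   vertex 5.0 5.0 0.5
   vertex 0.0 4.0 4.0
  endloop
 endfacet
 facet normal -0.165 0.428 0.889
  outer loop
   vertex 4.0 4.5 4.5
   vertex 0.0 4.0 4.0
   vertex 1.5 2.5 5.0
  endloop
 endfacet
 facet normal 0.937 0.230 0.263
  outer loop
   vertex 4.0 4.5 4.5
   vertex 5.0 1.0 4.0
   vertex 5.0 5.0 0.5
  endloop
 endfacet
 facet normal 0.247 -0.067 0.967
  outer loop
   vertex 4.0 4.5 4.5
   vertex 1.5 2.5 5.0
   vertex 5.0 1.0 4.0
  endloop
 endfacet
 facet normal -0.485 0.728 -0.485
  outer loop
   vertex 0.5 3.0 2.0
   vertex 0.0 4.0 4.0
   vertex 5.0 5.0 0.5
  endloop
 endfacet
 facet normal 0.042 -0.658 -0.752
  outer loop
   vertex 0.5 3.0 2.0
   vertex 5.0 5.0 0.5
   vertex 5.0 1.0 4.0
  endloop
 endfacet
 facet normal -0.745 -0.652 0.140
  outer loop
   vertex 0.5 3.0 2.0
   vertex 1.5 2.5 5.0
   vertex 0.0 4.0 4.0
  endloop
 endfacet
 facet normal -0.399 -0.917 -0.020
  outer loop
   vertex 0.5 3.0 2.0
   vertex 5.0 1.0 4.0
   vertex 1.5 2.5 5.0
  endloop
 endfacet
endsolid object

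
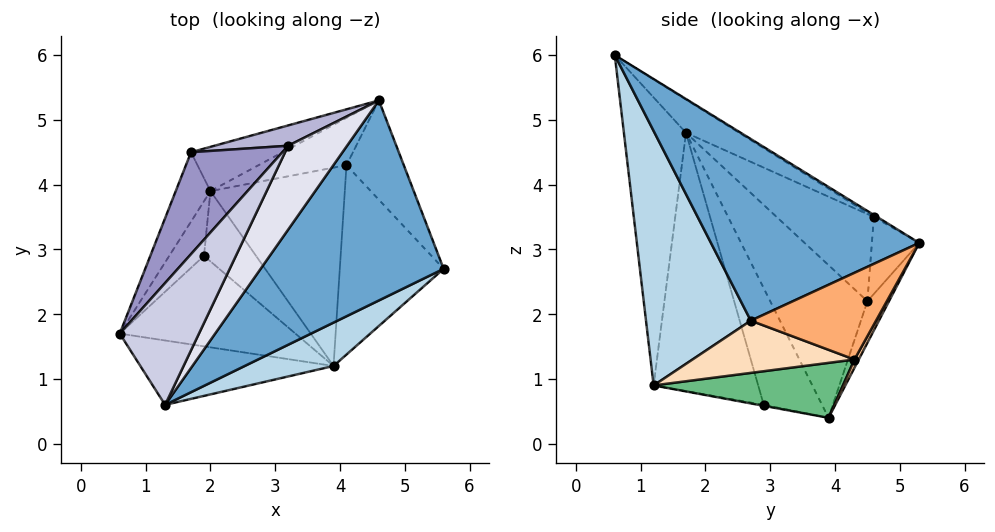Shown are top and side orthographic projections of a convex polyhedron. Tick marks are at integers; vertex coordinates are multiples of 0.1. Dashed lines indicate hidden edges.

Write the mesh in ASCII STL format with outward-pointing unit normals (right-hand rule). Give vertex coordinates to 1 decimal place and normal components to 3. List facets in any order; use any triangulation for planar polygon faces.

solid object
 facet normal 0.703 -0.057 0.709
  outer loop
   vertex 1.3 0.6 6.0
   vertex 5.6 2.7 1.9
   vertex 4.6 5.3 3.1
  endloop
 endfacet
 facet normal -0.549 -0.751 -0.368
  outer loop
   vertex 1.3 0.6 6.0
   vertex 0.6 1.7 4.8
   vertex 3.9 1.2 0.9
  endloop
 endfacet
 facet normal 0.579 -0.790 0.202
  outer loop
   vertex 1.3 0.6 6.0
   vertex 3.9 1.2 0.9
   vertex 5.6 2.7 1.9
  endloop
 endfacet
 facet normal -0.960 0.175 -0.218
  outer loop
   vertex 1.7 4.5 2.2
   vertex 2.0 3.9 0.4
   vertex 0.6 1.7 4.8
  endloop
 endfacet
 facet normal -0.152 0.930 -0.335
  outer loop
   vertex 1.7 4.5 2.2
   vertex 4.6 5.3 3.1
   vertex 2.0 3.9 0.4
  endloop
 endfacet
 facet normal 0.723 0.499 -0.478
  outer loop
   vertex 4.1 4.3 1.3
   vertex 4.6 5.3 3.1
   vertex 5.6 2.7 1.9
  endloop
 endfacet
 facet normal 0.047 0.868 -0.495
  outer loop
   vertex 4.1 4.3 1.3
   vertex 2.0 3.9 0.4
   vertex 4.6 5.3 3.1
  endloop
 endfacet
 facet normal 0.448 0.086 -0.890
  outer loop
   vertex 4.1 4.3 1.3
   vertex 5.6 2.7 1.9
   vertex 3.9 1.2 0.9
  endloop
 endfacet
 facet normal 0.377 0.095 -0.921
  outer loop
   vertex 4.1 4.3 1.3
   vertex 3.9 1.2 0.9
   vertex 2.0 3.9 0.4
  endloop
 endfacet
 facet normal -0.958 0.039 -0.285
  outer loop
   vertex 1.9 2.9 0.6
   vertex 0.6 1.7 4.8
   vertex 2.0 3.9 0.4
  endloop
 endfacet
 facet normal -0.564 -0.731 -0.384
  outer loop
   vertex 1.9 2.9 0.6
   vertex 3.9 1.2 0.9
   vertex 0.6 1.7 4.8
  endloop
 endfacet
 facet normal -0.018 -0.194 -0.981
  outer loop
   vertex 1.9 2.9 0.6
   vertex 2.0 3.9 0.4
   vertex 3.9 1.2 0.9
  endloop
 endfacet
 facet normal -0.502 0.686 0.526
  outer loop
   vertex 3.2 4.6 3.5
   vertex 1.7 4.5 2.2
   vertex 0.6 1.7 4.8
  endloop
 endfacet
 facet normal -0.345 0.879 0.330
  outer loop
   vertex 3.2 4.6 3.5
   vertex 4.6 5.3 3.1
   vertex 1.7 4.5 2.2
  endloop
 endfacet
 facet normal -0.308 0.605 0.734
  outer loop
   vertex 3.2 4.6 3.5
   vertex 0.6 1.7 4.8
   vertex 1.3 0.6 6.0
  endloop
 endfacet
 facet normal -0.030 0.540 0.841
  outer loop
   vertex 3.2 4.6 3.5
   vertex 1.3 0.6 6.0
   vertex 4.6 5.3 3.1
  endloop
 endfacet
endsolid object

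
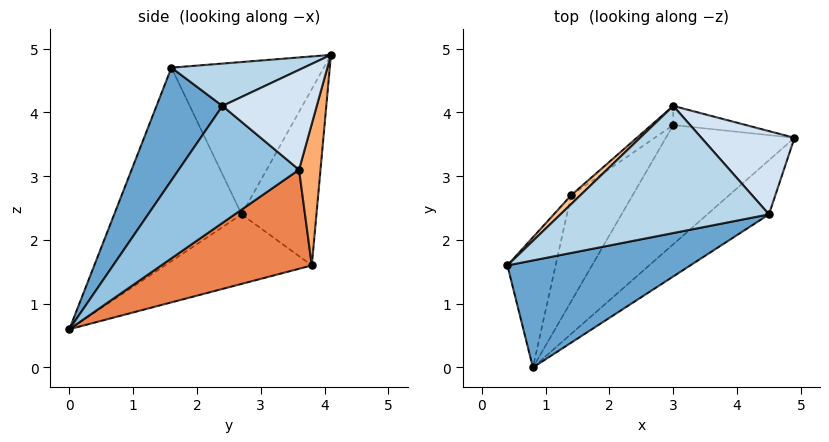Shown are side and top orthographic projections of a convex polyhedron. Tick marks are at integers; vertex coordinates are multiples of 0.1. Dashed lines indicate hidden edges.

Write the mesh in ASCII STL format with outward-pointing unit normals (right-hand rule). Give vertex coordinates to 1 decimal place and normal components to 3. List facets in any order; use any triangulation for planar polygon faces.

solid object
 facet normal 0.230 -0.899 0.373
  outer loop
   vertex 4.5 2.4 4.1
   vertex 0.4 1.6 4.7
   vertex 0.8 0.0 0.6
  endloop
 endfacet
 facet normal 0.730 -0.564 -0.385
  outer loop
   vertex 4.5 2.4 4.1
   vertex 0.8 0.0 0.6
   vertex 4.9 3.6 3.1
  endloop
 endfacet
 facet normal 0.191 -0.275 0.942
  outer loop
   vertex 4.5 2.4 4.1
   vertex 3.0 4.1 4.9
   vertex 0.4 1.6 4.7
  endloop
 endfacet
 facet normal 0.696 0.309 0.649
  outer loop
   vertex 4.5 2.4 4.1
   vertex 4.9 3.6 3.1
   vertex 3.0 4.1 4.9
  endloop
 endfacet
 facet normal 0.604 -0.143 -0.784
  outer loop
   vertex 3.0 3.8 1.6
   vertex 4.9 3.6 3.1
   vertex 0.8 0.0 0.6
  endloop
 endfacet
 facet normal 0.174 0.981 -0.089
  outer loop
   vertex 3.0 3.8 1.6
   vertex 3.0 4.1 4.9
   vertex 4.9 3.6 3.1
  endloop
 endfacet
 facet normal -0.694 0.719 0.042
  outer loop
   vertex 1.4 2.7 2.4
   vertex 0.4 1.6 4.7
   vertex 3.0 4.1 4.9
  endloop
 endfacet
 facet normal -0.590 0.804 -0.073
  outer loop
   vertex 1.4 2.7 2.4
   vertex 3.0 4.1 4.9
   vertex 3.0 3.8 1.6
  endloop
 endfacet
 facet normal -0.908 0.353 -0.226
  outer loop
   vertex 1.4 2.7 2.4
   vertex 0.8 0.0 0.6
   vertex 0.4 1.6 4.7
  endloop
 endfacet
 facet normal -0.640 0.520 -0.566
  outer loop
   vertex 1.4 2.7 2.4
   vertex 3.0 3.8 1.6
   vertex 0.8 0.0 0.6
  endloop
 endfacet
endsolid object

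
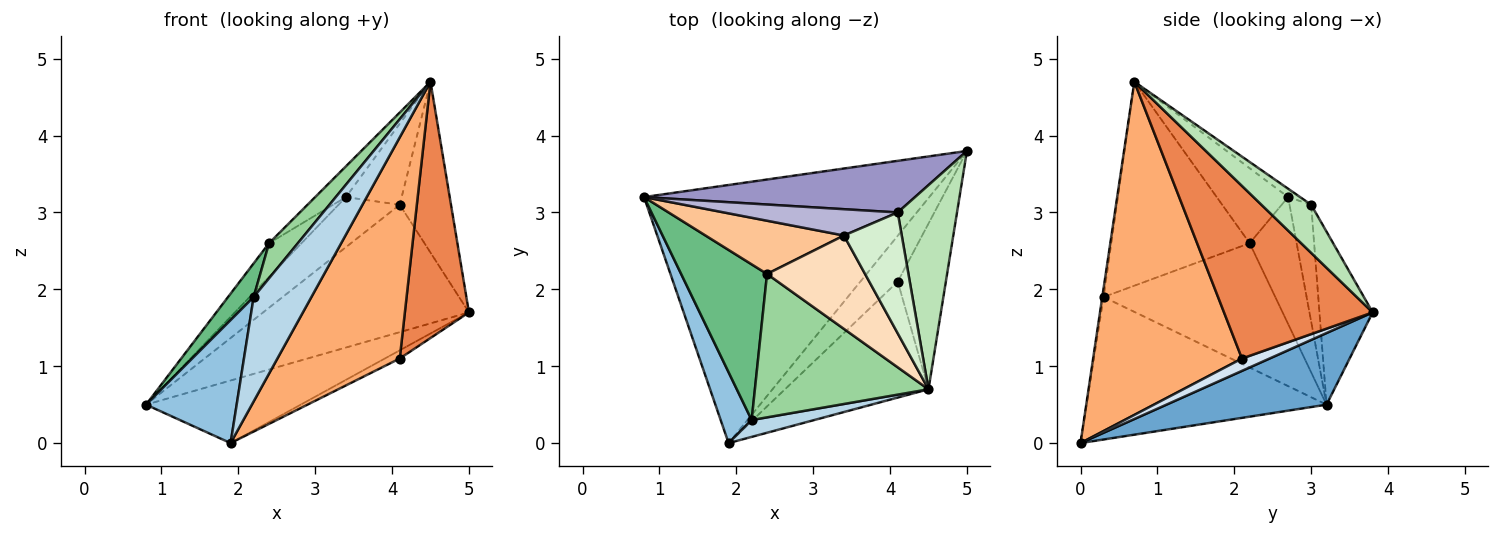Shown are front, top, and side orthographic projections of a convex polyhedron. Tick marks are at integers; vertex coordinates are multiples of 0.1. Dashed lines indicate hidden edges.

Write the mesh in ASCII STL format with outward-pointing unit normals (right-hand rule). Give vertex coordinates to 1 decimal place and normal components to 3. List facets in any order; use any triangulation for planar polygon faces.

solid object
 facet normal 0.237 0.229 -0.944
  outer loop
   vertex 1.9 0.0 0.0
   vertex 0.8 3.2 0.5
   vertex 5.0 3.8 1.7
  endloop
 endfacet
 facet normal -0.917 -0.346 0.199
  outer loop
   vertex 2.2 0.3 1.9
   vertex 0.8 3.2 0.5
   vertex 1.9 0.0 0.0
  endloop
 endfacet
 facet normal -0.022 -0.987 0.159
  outer loop
   vertex 2.2 0.3 1.9
   vertex 1.9 0.0 0.0
   vertex 4.5 0.7 4.7
  endloop
 endfacet
 facet normal 0.309 0.167 -0.936
  outer loop
   vertex 4.1 2.1 1.1
   vertex 1.9 0.0 0.0
   vertex 5.0 3.8 1.7
  endloop
 endfacet
 facet normal 0.890 -0.383 -0.248
  outer loop
   vertex 4.1 2.1 1.1
   vertex 5.0 3.8 1.7
   vertex 4.5 0.7 4.7
  endloop
 endfacet
 facet normal 0.733 -0.603 -0.316
  outer loop
   vertex 4.1 2.1 1.1
   vertex 4.5 0.7 4.7
   vertex 1.9 0.0 0.0
  endloop
 endfacet
 facet normal -0.612 0.423 0.668
  outer loop
   vertex 2.4 2.2 2.6
   vertex 3.4 2.7 3.2
   vertex 0.8 3.2 0.5
  endloop
 endfacet
 facet normal -0.588 0.253 0.768
  outer loop
   vertex 2.4 2.2 2.6
   vertex 4.5 0.7 4.7
   vertex 3.4 2.7 3.2
  endloop
 endfacet
 facet normal -0.817 -0.122 0.564
  outer loop
   vertex 2.4 2.2 2.6
   vertex 0.8 3.2 0.5
   vertex 2.2 0.3 1.9
  endloop
 endfacet
 facet normal -0.752 -0.157 0.640
  outer loop
   vertex 2.4 2.2 2.6
   vertex 2.2 0.3 1.9
   vertex 4.5 0.7 4.7
  endloop
 endfacet
 facet normal 0.528 0.545 0.651
  outer loop
   vertex 4.1 3.0 3.1
   vertex 4.5 0.7 4.7
   vertex 5.0 3.8 1.7
  endloop
 endfacet
 facet normal -0.119 0.553 0.825
  outer loop
   vertex 4.1 3.0 3.1
   vertex 3.4 2.7 3.2
   vertex 4.5 0.7 4.7
  endloop
 endfacet
 facet normal -0.233 0.901 0.365
  outer loop
   vertex 4.1 3.0 3.1
   vertex 5.0 3.8 1.7
   vertex 0.8 3.2 0.5
  endloop
 endfacet
 facet normal -0.299 0.845 0.444
  outer loop
   vertex 4.1 3.0 3.1
   vertex 0.8 3.2 0.5
   vertex 3.4 2.7 3.2
  endloop
 endfacet
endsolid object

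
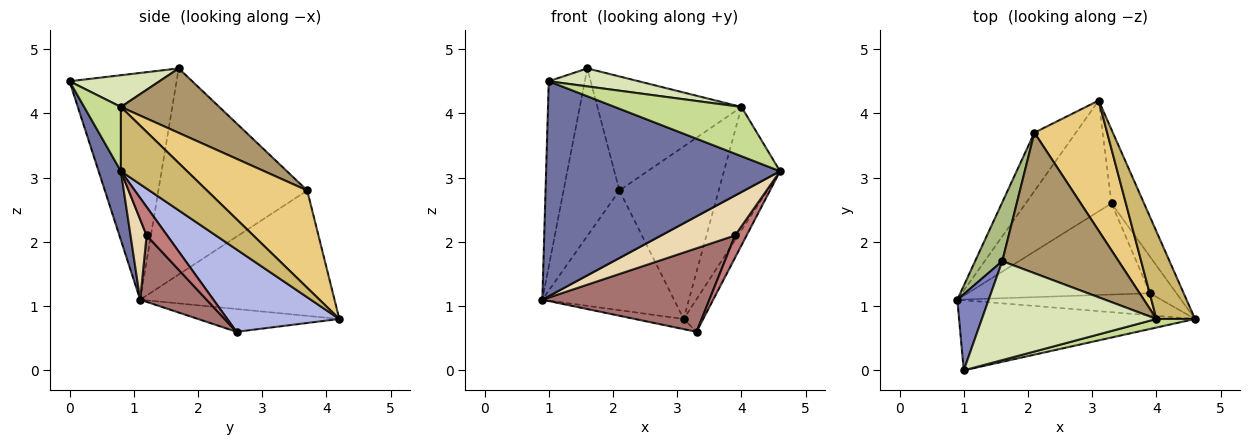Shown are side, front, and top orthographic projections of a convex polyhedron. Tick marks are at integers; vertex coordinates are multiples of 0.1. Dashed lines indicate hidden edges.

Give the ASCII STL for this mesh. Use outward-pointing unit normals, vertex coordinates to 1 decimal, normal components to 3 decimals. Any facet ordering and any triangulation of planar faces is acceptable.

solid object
 facet normal 0.090 -0.947 -0.309
  outer loop
   vertex 1.0 0.0 4.5
   vertex 0.9 1.1 1.1
   vertex 4.6 0.8 3.1
  endloop
 endfacet
 facet normal -0.940 0.316 0.130
  outer loop
   vertex 1.0 0.0 4.5
   vertex 1.6 1.7 4.7
   vertex 0.9 1.1 1.1
  endloop
 endfacet
 facet normal -0.256 0.088 -0.963
  outer loop
   vertex 3.3 2.6 0.6
   vertex 0.9 1.1 1.1
   vertex 3.1 4.2 0.8
  endloop
 endfacet
 facet normal 0.918 0.160 -0.362
  outer loop
   vertex 3.3 2.6 0.6
   vertex 3.1 4.2 0.8
   vertex 4.6 0.8 3.1
  endloop
 endfacet
 facet normal -0.798 0.541 -0.264
  outer loop
   vertex 2.1 3.7 2.8
   vertex 3.1 4.2 0.8
   vertex 0.9 1.1 1.1
  endloop
 endfacet
 facet normal -0.929 0.349 0.123
  outer loop
   vertex 2.1 3.7 2.8
   vertex 0.9 1.1 1.1
   vertex 1.6 1.7 4.7
  endloop
 endfacet
 facet normal 0.275 -0.947 0.165
  outer loop
   vertex 4.0 0.8 4.1
   vertex 1.0 0.0 4.5
   vertex 4.6 0.8 3.1
  endloop
 endfacet
 facet normal 0.176 -0.176 0.968
  outer loop
   vertex 4.0 0.8 4.1
   vertex 1.6 1.7 4.7
   vertex 1.0 0.0 4.5
  endloop
 endfacet
 facet normal 0.395 0.579 0.713
  outer loop
   vertex 4.0 0.8 4.1
   vertex 2.1 3.7 2.8
   vertex 1.6 1.7 4.7
  endloop
 endfacet
 facet normal 0.694 0.588 0.416
  outer loop
   vertex 4.0 0.8 4.1
   vertex 4.6 0.8 3.1
   vertex 3.1 4.2 0.8
  endloop
 endfacet
 facet normal 0.628 0.621 0.469
  outer loop
   vertex 4.0 0.8 4.1
   vertex 3.1 4.2 0.8
   vertex 2.1 3.7 2.8
  endloop
 endfacet
 facet normal 0.187 -0.860 -0.475
  outer loop
   vertex 3.9 1.2 2.1
   vertex 4.6 0.8 3.1
   vertex 0.9 1.1 1.1
  endloop
 endfacet
 facet normal 0.259 -0.652 -0.712
  outer loop
   vertex 3.9 1.2 2.1
   vertex 0.9 1.1 1.1
   vertex 3.3 2.6 0.6
  endloop
 endfacet
 facet normal 0.679 -0.382 -0.628
  outer loop
   vertex 3.9 1.2 2.1
   vertex 3.3 2.6 0.6
   vertex 4.6 0.8 3.1
  endloop
 endfacet
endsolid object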